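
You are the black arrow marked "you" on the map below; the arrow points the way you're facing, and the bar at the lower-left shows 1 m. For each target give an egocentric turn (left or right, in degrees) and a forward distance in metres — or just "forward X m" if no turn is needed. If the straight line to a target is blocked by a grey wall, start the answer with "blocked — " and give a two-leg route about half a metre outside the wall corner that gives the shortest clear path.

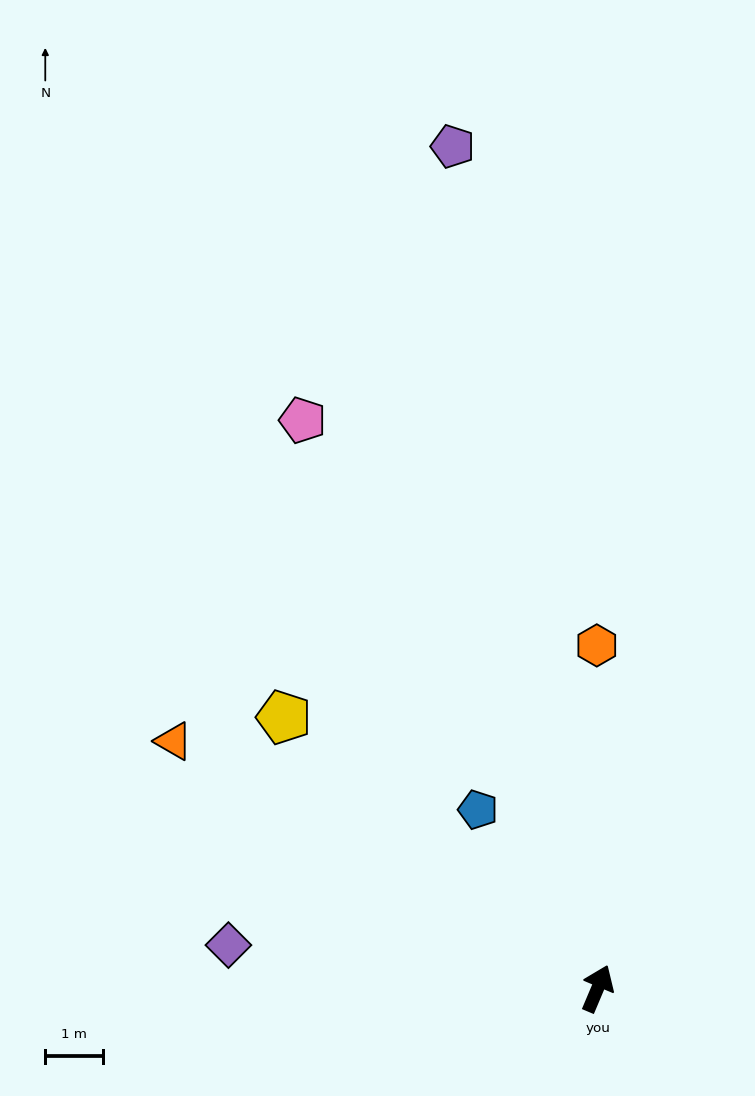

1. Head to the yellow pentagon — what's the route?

turn left 72°, forward 7.2 m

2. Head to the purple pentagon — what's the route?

turn left 33°, forward 14.9 m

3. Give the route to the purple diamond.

turn left 106°, forward 6.5 m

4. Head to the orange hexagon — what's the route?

turn left 23°, forward 6.0 m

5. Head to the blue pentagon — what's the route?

turn left 57°, forward 3.7 m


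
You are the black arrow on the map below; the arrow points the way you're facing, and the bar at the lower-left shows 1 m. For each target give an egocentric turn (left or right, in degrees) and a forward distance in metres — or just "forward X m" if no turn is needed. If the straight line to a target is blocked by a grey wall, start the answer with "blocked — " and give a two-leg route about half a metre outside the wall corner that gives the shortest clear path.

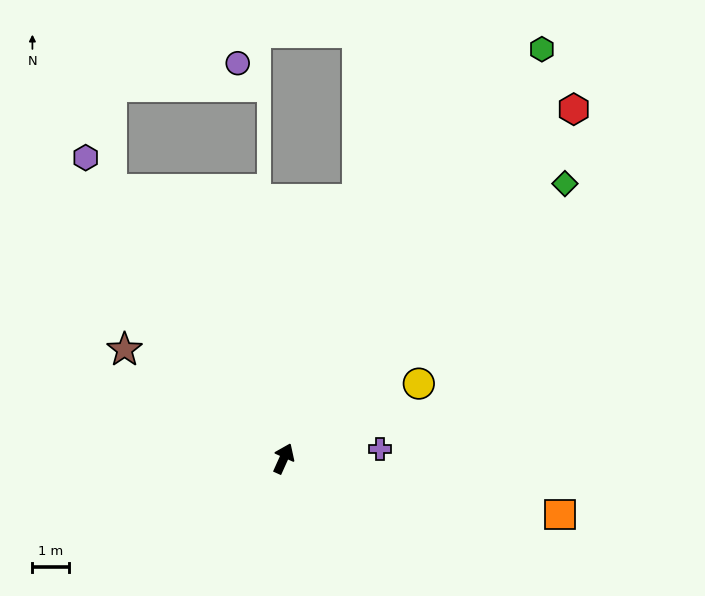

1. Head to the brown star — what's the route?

turn left 80°, forward 5.3 m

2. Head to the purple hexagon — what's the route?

turn left 58°, forward 9.8 m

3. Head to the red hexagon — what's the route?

turn right 16°, forward 12.4 m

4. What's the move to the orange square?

turn right 77°, forward 7.7 m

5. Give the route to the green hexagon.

turn right 8°, forward 13.2 m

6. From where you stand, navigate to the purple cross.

turn right 60°, forward 2.6 m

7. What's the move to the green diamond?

turn right 21°, forward 10.7 m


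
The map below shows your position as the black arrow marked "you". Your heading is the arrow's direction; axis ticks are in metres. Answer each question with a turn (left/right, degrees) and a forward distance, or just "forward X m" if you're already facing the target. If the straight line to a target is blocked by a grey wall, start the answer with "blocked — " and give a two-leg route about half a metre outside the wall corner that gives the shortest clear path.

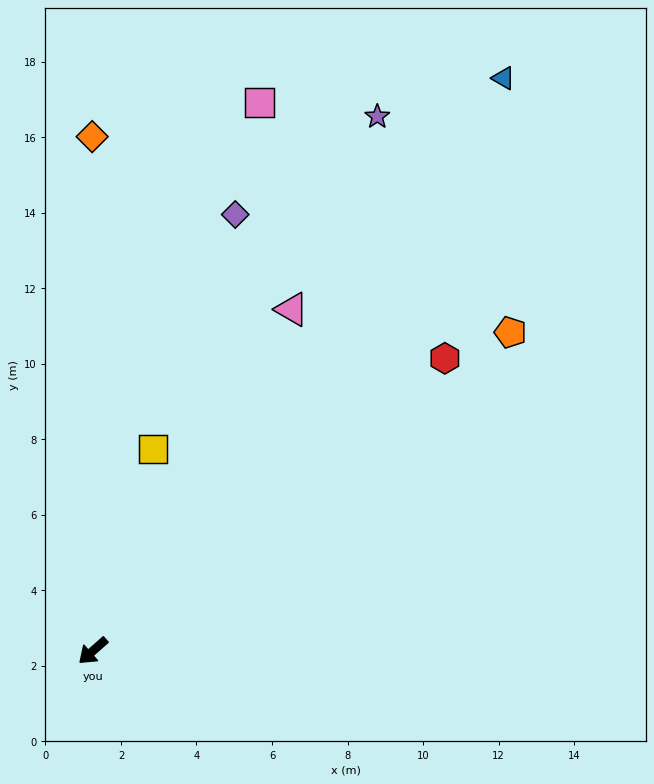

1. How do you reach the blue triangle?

turn right 167°, forward 18.7 m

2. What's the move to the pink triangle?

turn right 162°, forward 10.5 m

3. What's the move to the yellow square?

turn right 148°, forward 5.6 m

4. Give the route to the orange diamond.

turn right 131°, forward 13.6 m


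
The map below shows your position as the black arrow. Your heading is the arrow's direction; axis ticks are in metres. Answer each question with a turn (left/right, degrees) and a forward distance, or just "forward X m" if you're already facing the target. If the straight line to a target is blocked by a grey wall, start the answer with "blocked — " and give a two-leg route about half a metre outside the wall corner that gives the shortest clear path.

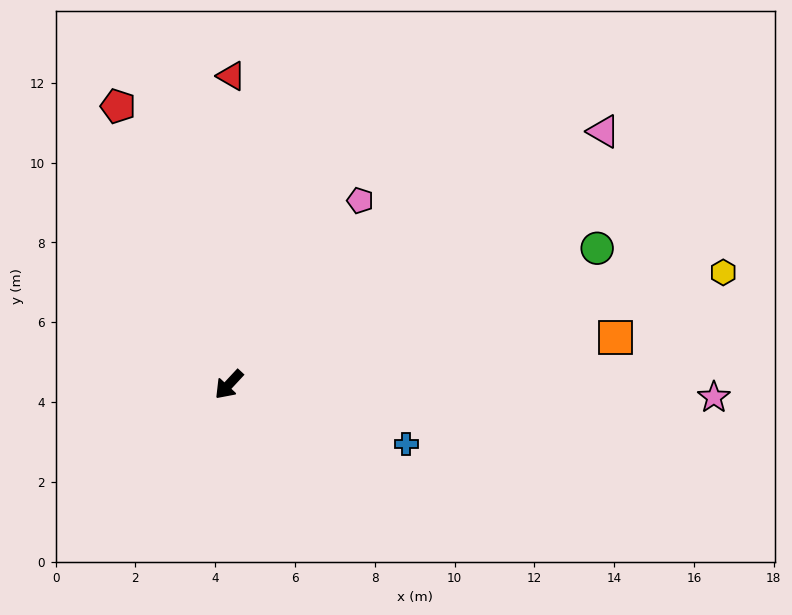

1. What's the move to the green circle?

turn left 153°, forward 9.8 m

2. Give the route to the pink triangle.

turn left 167°, forward 11.3 m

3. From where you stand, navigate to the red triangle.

turn right 138°, forward 7.7 m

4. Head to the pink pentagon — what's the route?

turn right 173°, forward 5.7 m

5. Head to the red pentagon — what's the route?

turn right 115°, forward 7.5 m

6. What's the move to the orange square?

turn left 140°, forward 9.8 m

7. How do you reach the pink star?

turn left 131°, forward 12.2 m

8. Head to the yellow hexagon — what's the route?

turn left 146°, forward 12.7 m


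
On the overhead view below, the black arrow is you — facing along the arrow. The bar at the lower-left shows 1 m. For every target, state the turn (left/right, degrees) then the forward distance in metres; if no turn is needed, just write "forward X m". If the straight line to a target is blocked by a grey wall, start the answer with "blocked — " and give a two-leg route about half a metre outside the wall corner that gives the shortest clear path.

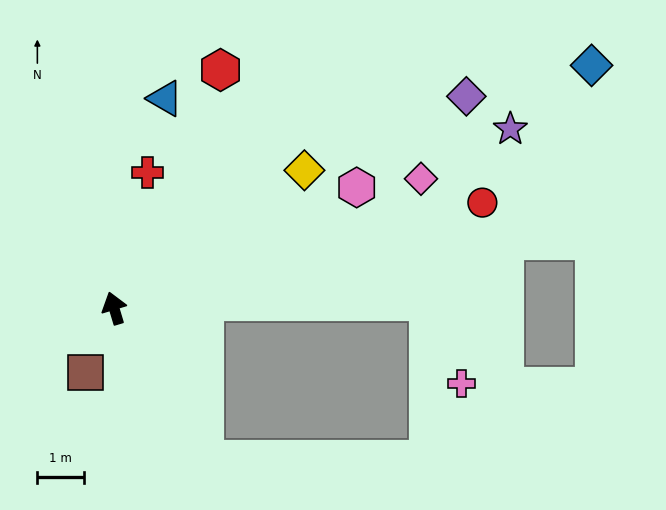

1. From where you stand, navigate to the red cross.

turn right 31°, forward 3.0 m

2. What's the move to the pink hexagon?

turn right 80°, forward 5.8 m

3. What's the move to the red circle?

turn right 91°, forward 8.3 m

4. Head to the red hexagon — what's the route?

turn right 41°, forward 5.6 m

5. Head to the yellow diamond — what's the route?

turn right 71°, forward 5.1 m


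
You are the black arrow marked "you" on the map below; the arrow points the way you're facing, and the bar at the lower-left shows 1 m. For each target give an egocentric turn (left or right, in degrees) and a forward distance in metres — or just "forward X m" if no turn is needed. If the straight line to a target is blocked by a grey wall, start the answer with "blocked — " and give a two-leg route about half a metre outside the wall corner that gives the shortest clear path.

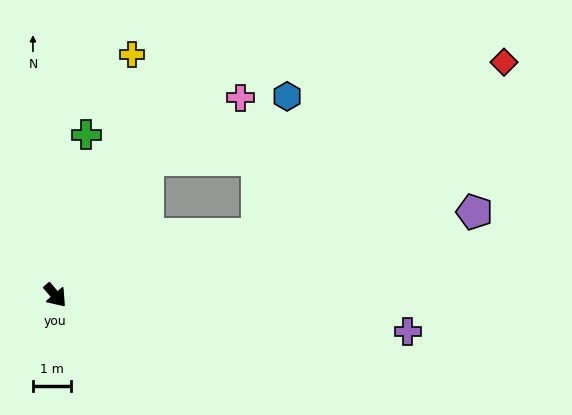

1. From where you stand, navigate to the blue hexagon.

blocked — turn left 66°, forward 5.5 m, then turn left 61°, forward 3.7 m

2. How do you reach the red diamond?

blocked — turn left 66°, forward 5.5 m, then turn left 18°, forward 7.8 m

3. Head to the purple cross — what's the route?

turn left 43°, forward 9.2 m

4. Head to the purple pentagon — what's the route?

turn left 61°, forward 11.1 m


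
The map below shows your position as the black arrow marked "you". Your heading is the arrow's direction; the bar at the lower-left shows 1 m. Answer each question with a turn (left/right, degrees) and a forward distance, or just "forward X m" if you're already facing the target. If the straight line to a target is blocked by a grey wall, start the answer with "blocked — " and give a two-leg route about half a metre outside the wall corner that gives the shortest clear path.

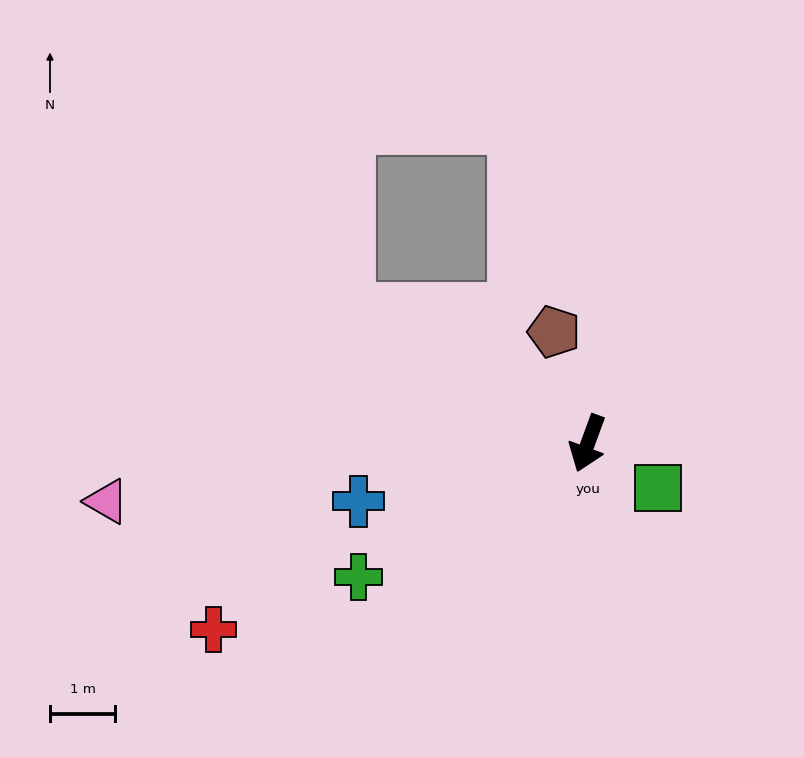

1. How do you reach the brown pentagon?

turn right 143°, forward 1.8 m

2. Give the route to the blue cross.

turn right 56°, forward 3.6 m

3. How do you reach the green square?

turn left 78°, forward 1.3 m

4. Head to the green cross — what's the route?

turn right 40°, forward 4.1 m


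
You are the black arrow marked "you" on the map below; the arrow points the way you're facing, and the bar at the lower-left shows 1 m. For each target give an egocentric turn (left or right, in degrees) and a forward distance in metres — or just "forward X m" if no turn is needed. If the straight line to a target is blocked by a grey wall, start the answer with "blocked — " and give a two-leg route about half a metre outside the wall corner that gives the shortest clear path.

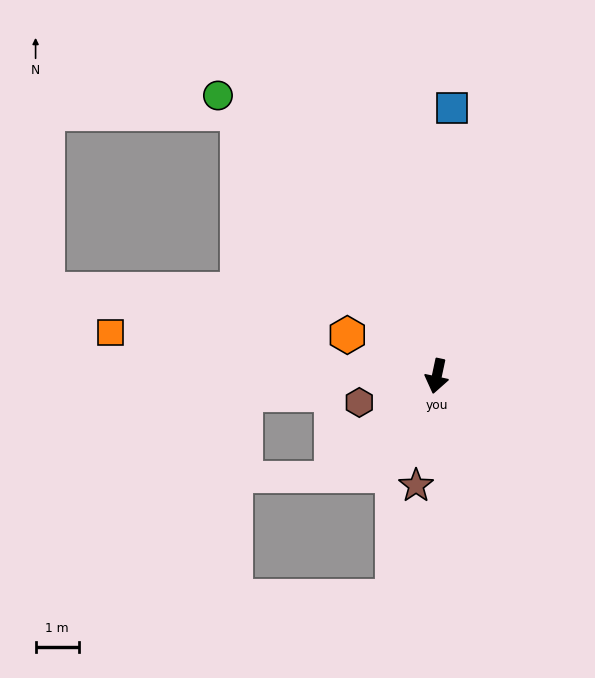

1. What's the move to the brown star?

forward 2.6 m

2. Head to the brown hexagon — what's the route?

turn right 59°, forward 1.9 m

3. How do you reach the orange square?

turn right 86°, forward 7.7 m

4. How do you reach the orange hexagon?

turn right 103°, forward 2.3 m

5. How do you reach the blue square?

turn right 171°, forward 6.3 m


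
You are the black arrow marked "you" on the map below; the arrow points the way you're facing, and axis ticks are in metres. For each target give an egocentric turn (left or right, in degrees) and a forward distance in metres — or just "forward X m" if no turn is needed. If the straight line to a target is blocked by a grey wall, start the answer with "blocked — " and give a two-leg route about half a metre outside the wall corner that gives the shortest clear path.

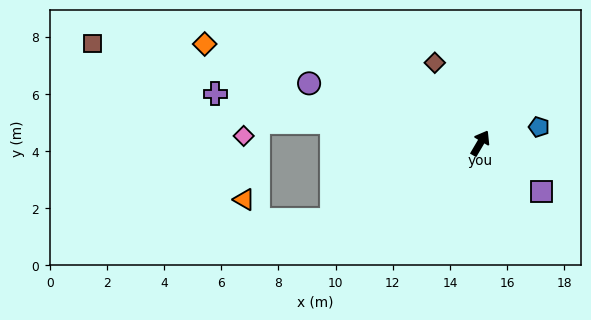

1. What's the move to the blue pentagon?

turn right 44°, forward 2.1 m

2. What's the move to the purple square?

turn right 98°, forward 2.7 m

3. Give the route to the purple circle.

turn left 101°, forward 6.3 m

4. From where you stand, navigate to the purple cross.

turn left 110°, forward 9.4 m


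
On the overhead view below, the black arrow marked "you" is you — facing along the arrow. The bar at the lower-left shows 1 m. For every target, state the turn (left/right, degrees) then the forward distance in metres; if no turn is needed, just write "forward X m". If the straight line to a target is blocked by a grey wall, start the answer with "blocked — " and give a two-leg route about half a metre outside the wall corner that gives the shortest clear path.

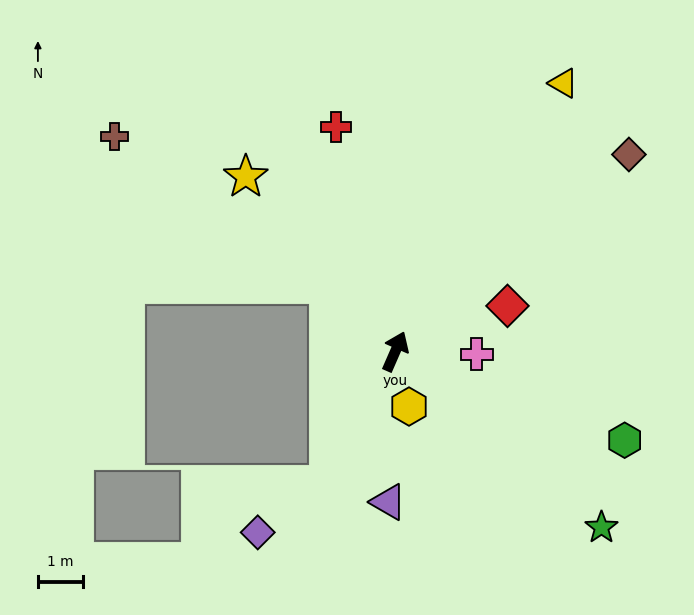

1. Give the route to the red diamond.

turn right 44°, forward 2.7 m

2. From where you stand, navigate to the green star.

turn right 107°, forward 6.0 m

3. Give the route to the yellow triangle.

turn right 9°, forward 7.1 m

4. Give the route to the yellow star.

turn left 64°, forward 5.1 m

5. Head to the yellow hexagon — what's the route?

turn right 142°, forward 1.3 m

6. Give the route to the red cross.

turn left 38°, forward 5.2 m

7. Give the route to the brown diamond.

turn right 26°, forward 6.8 m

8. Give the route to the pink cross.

turn right 69°, forward 1.8 m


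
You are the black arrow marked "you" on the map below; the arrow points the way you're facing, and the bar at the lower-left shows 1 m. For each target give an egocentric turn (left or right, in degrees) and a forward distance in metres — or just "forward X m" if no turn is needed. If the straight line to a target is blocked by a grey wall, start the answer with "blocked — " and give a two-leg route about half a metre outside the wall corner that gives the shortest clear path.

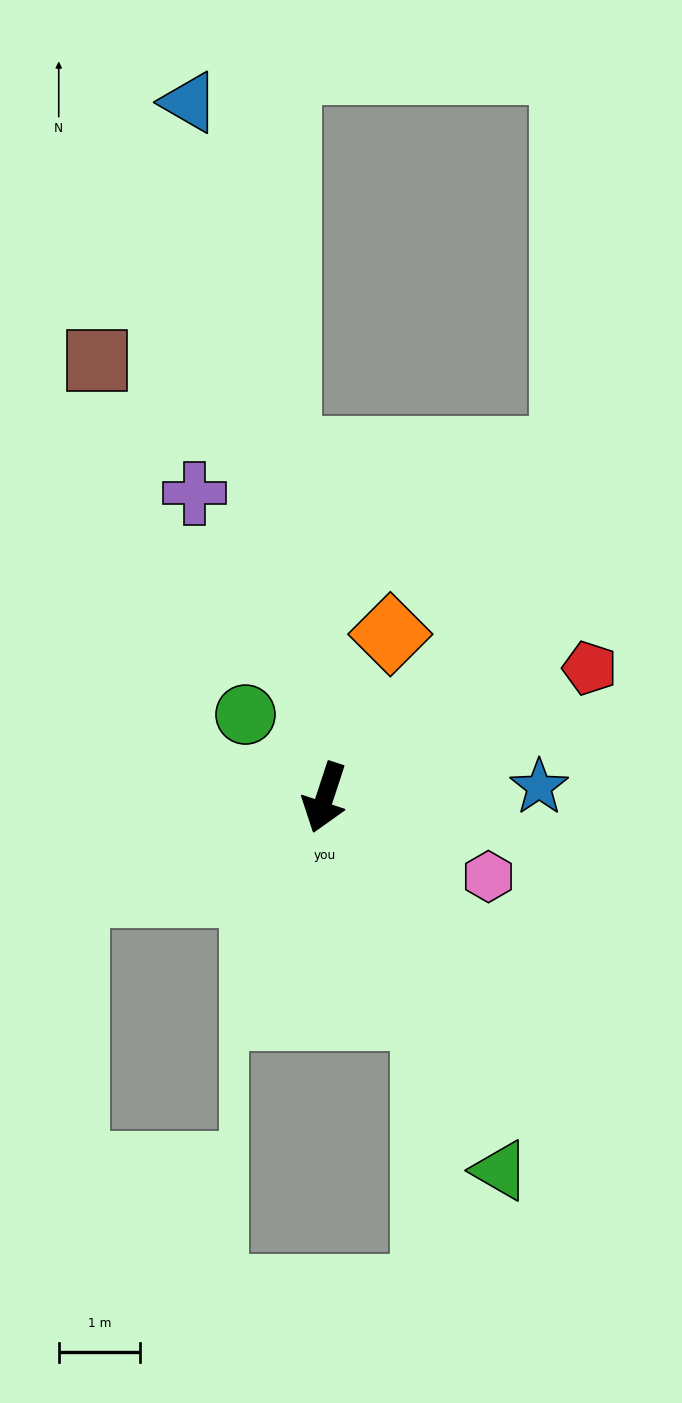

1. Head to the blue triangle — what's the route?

turn right 151°, forward 8.7 m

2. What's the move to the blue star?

turn left 111°, forward 2.6 m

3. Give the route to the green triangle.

turn left 43°, forward 5.0 m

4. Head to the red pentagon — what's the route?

turn left 134°, forward 3.6 m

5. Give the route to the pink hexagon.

turn left 82°, forward 2.2 m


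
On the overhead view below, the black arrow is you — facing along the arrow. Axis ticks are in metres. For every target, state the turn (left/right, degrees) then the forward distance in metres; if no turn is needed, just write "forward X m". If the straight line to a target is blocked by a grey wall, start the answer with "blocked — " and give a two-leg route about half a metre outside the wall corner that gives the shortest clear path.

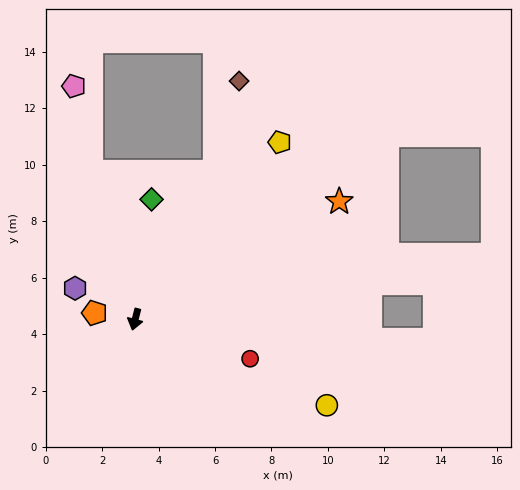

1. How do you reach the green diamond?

turn right 173°, forward 4.3 m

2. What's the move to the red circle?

turn left 86°, forward 4.3 m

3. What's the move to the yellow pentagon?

turn left 155°, forward 8.1 m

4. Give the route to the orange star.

turn left 135°, forward 8.3 m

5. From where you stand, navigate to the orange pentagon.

turn right 85°, forward 1.5 m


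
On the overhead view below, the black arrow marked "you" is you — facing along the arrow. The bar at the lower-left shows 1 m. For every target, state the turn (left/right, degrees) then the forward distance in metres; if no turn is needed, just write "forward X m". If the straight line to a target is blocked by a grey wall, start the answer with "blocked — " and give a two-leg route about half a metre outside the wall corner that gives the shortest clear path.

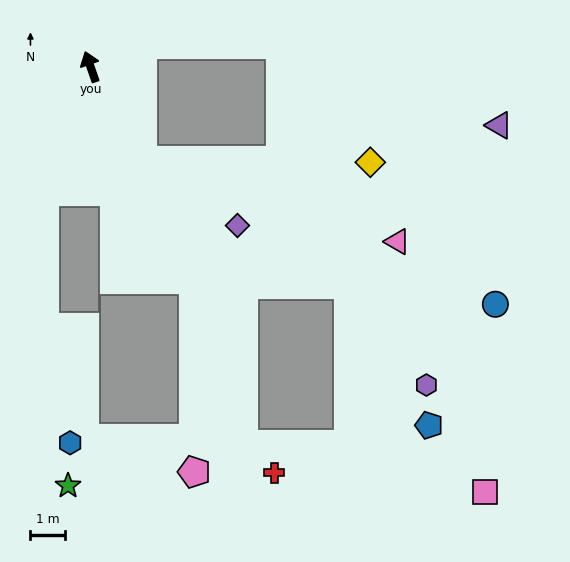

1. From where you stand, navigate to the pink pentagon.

blocked — turn right 173°, forward 6.9 m, then turn right 26°, forward 5.6 m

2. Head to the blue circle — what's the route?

blocked — turn right 170°, forward 3.1 m, then turn left 39°, forward 11.1 m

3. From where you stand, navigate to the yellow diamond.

blocked — turn right 170°, forward 3.1 m, then turn left 60°, forward 6.6 m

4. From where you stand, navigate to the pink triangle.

blocked — turn right 170°, forward 3.1 m, then turn left 43°, forward 7.8 m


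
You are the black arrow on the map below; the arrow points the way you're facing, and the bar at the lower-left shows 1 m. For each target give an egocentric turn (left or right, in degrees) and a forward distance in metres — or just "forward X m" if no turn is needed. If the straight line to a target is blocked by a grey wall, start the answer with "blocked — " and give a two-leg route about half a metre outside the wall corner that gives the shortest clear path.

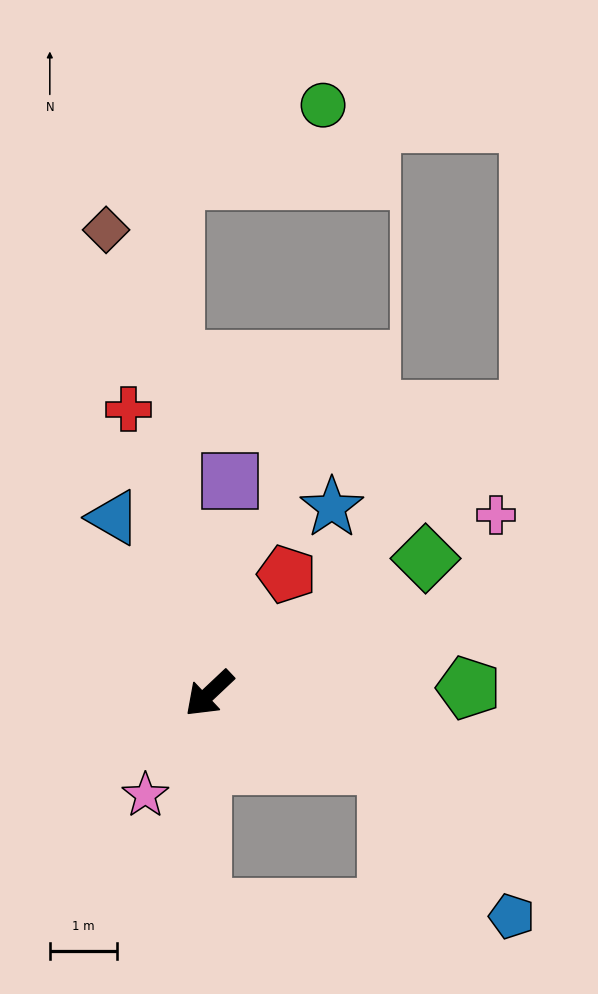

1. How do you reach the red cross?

turn right 117°, forward 4.4 m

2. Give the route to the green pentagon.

turn left 138°, forward 3.8 m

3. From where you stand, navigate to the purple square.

turn right 139°, forward 3.2 m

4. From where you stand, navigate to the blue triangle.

turn right 105°, forward 3.0 m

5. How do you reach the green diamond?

turn left 169°, forward 3.8 m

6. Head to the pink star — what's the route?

turn left 15°, forward 1.8 m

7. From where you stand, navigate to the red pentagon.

turn right 166°, forward 2.1 m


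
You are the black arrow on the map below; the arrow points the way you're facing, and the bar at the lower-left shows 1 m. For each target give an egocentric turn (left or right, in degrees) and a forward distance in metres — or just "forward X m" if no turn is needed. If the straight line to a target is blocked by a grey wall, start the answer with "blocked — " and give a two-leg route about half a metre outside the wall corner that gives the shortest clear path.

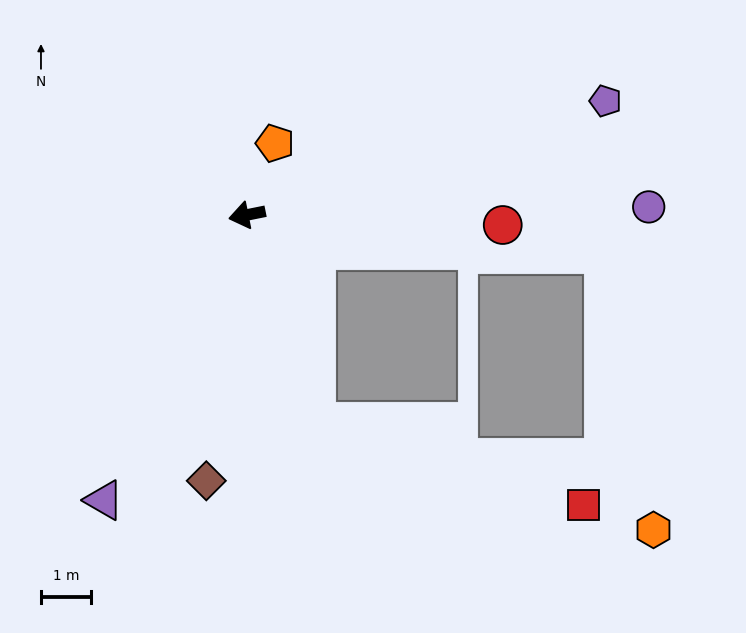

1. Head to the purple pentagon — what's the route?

turn right 174°, forward 7.5 m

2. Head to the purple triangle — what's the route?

turn left 52°, forward 6.4 m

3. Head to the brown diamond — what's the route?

turn left 70°, forward 5.4 m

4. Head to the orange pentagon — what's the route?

turn right 123°, forward 1.5 m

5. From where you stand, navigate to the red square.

blocked — turn left 96°, forward 4.4 m, then turn left 56°, forward 5.6 m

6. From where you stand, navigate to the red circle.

turn left 166°, forward 5.1 m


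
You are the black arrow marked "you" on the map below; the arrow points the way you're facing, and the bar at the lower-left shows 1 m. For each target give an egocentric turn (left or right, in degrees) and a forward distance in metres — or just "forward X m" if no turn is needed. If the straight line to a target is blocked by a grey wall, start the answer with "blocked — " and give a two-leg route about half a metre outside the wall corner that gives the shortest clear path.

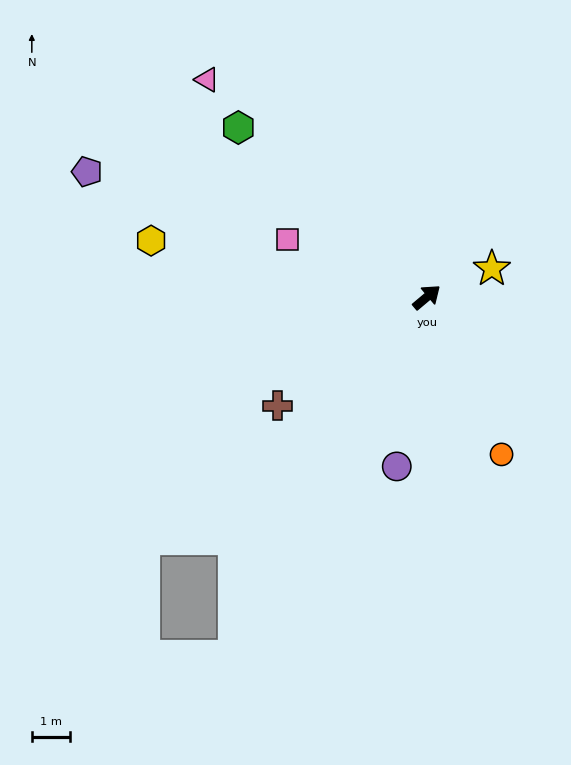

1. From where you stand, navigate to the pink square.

turn left 117°, forward 4.0 m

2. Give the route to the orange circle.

turn right 105°, forward 4.6 m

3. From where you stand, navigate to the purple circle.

turn right 140°, forward 4.6 m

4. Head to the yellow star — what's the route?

turn right 16°, forward 1.9 m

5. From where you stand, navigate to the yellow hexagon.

turn left 128°, forward 7.5 m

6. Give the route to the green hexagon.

turn left 98°, forward 6.7 m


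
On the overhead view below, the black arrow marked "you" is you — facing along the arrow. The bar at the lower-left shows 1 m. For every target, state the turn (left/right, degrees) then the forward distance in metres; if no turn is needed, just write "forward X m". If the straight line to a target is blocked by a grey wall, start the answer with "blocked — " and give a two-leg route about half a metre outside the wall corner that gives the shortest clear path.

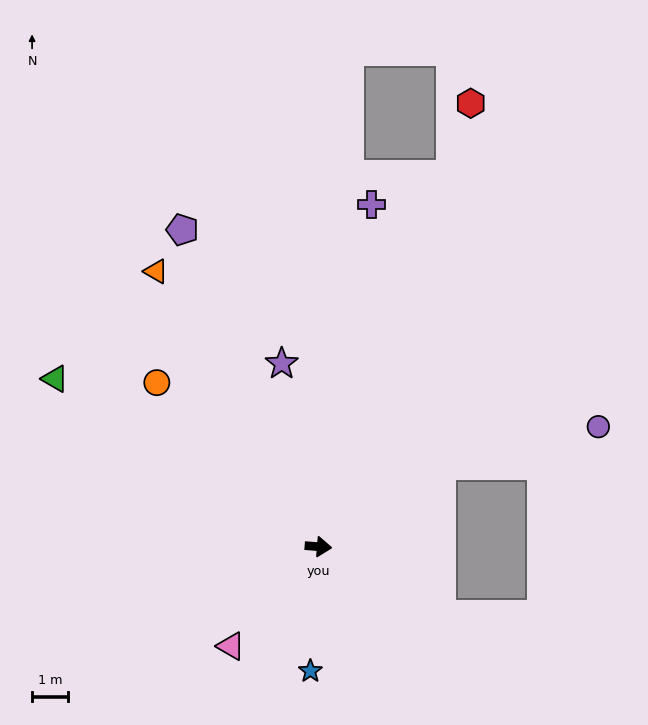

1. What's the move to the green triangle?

turn left 152°, forward 8.6 m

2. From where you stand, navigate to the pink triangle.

turn right 127°, forward 3.6 m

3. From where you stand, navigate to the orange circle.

turn left 139°, forward 6.3 m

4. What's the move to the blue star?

turn right 89°, forward 3.4 m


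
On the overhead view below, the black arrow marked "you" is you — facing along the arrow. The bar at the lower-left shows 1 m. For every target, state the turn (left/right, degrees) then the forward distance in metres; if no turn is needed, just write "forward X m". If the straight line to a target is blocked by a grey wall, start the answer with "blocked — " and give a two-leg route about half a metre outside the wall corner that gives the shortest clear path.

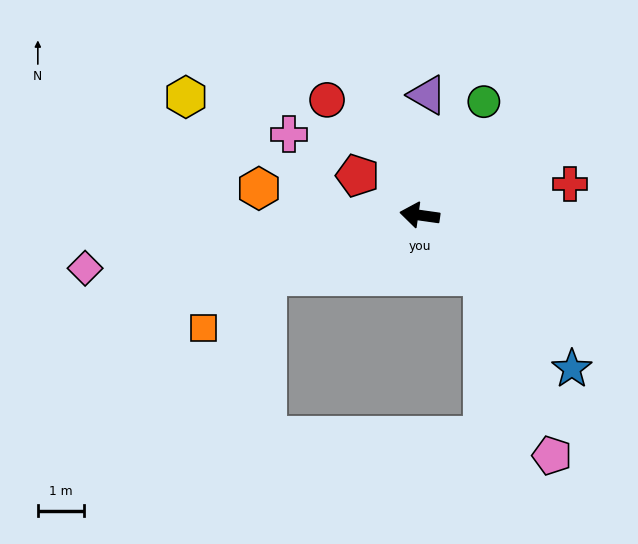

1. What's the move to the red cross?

turn right 160°, forward 3.3 m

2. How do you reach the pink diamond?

turn left 17°, forward 7.3 m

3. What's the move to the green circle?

turn right 111°, forward 2.8 m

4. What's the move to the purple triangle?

turn right 86°, forward 2.6 m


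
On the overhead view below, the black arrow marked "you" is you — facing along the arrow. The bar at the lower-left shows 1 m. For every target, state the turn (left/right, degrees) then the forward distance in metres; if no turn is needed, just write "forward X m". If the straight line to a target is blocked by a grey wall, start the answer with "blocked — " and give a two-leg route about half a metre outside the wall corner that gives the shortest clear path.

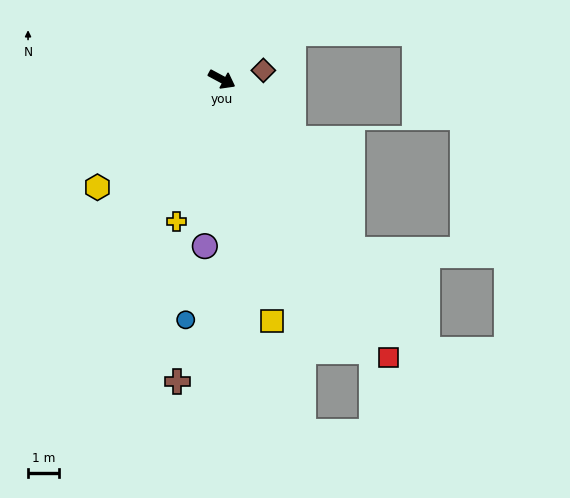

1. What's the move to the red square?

turn right 31°, forward 10.6 m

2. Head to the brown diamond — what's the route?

turn left 40°, forward 1.4 m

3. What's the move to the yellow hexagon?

turn right 111°, forward 5.4 m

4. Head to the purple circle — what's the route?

turn right 68°, forward 5.5 m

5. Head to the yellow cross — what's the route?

turn right 79°, forward 4.9 m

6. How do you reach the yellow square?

turn right 50°, forward 8.1 m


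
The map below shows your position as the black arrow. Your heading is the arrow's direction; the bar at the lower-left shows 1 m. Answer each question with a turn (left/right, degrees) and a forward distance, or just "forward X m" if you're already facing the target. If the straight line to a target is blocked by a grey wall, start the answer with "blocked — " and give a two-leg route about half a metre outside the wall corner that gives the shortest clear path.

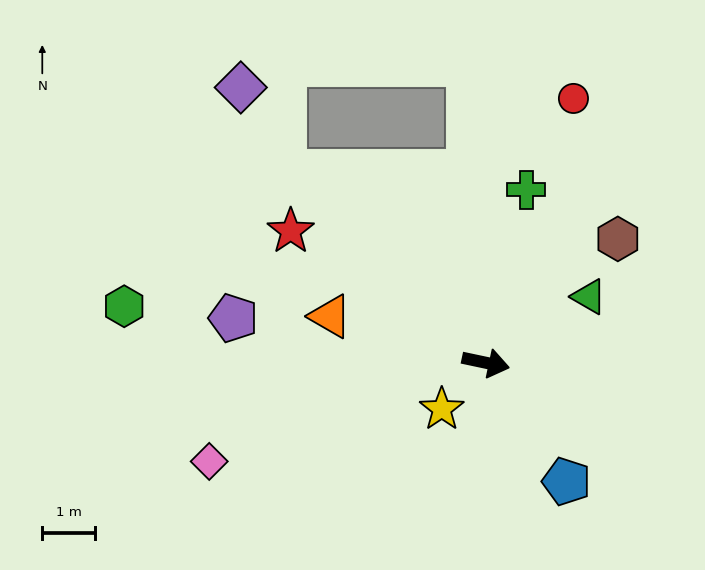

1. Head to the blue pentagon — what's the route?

turn right 44°, forward 2.7 m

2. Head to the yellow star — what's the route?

turn right 122°, forward 1.2 m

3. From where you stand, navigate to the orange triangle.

turn left 175°, forward 3.1 m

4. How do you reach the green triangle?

turn left 45°, forward 2.3 m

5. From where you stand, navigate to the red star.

turn left 158°, forward 4.5 m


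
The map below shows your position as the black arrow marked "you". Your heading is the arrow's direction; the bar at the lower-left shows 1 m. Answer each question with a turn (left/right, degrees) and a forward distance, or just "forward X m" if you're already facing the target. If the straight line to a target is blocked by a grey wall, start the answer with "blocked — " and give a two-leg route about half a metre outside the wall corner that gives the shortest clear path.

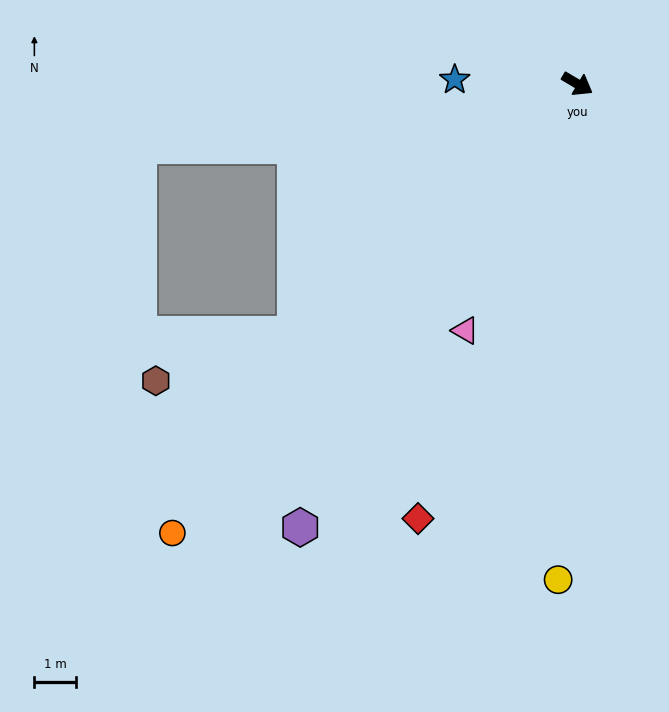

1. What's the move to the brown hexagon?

blocked — turn right 108°, forward 9.1 m, then turn right 23°, forward 3.5 m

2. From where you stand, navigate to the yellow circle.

turn right 62°, forward 11.9 m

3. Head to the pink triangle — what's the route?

turn right 84°, forward 6.5 m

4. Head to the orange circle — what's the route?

turn right 101°, forward 14.6 m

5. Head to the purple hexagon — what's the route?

turn right 91°, forward 12.6 m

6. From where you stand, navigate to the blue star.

turn right 151°, forward 3.0 m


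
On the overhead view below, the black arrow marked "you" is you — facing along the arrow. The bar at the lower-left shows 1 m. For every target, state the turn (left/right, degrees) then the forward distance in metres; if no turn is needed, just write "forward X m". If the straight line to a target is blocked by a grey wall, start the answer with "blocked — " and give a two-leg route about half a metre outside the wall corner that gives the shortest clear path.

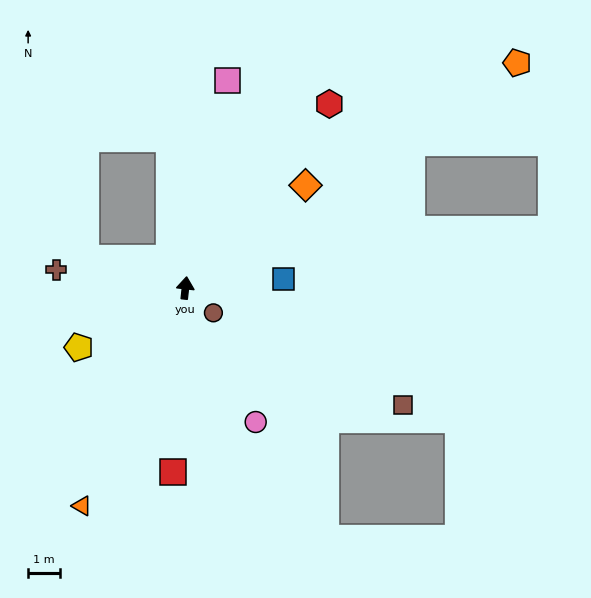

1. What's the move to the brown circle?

turn right 125°, forward 1.2 m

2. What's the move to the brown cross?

turn left 88°, forward 4.1 m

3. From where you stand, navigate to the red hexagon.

turn right 32°, forward 7.3 m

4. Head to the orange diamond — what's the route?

turn right 43°, forward 5.0 m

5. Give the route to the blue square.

turn right 79°, forward 3.1 m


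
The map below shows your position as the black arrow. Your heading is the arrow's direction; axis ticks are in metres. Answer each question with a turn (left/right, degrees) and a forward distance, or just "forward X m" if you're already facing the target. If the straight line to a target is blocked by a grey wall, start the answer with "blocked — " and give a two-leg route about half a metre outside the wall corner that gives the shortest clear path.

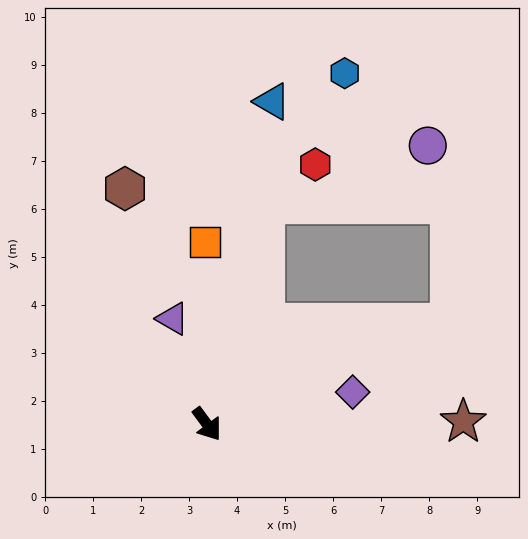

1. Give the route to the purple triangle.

turn left 162°, forward 2.3 m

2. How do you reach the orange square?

turn left 144°, forward 3.8 m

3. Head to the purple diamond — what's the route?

turn left 66°, forward 3.1 m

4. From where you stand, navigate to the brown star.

turn left 54°, forward 5.3 m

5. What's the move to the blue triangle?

turn left 132°, forward 6.9 m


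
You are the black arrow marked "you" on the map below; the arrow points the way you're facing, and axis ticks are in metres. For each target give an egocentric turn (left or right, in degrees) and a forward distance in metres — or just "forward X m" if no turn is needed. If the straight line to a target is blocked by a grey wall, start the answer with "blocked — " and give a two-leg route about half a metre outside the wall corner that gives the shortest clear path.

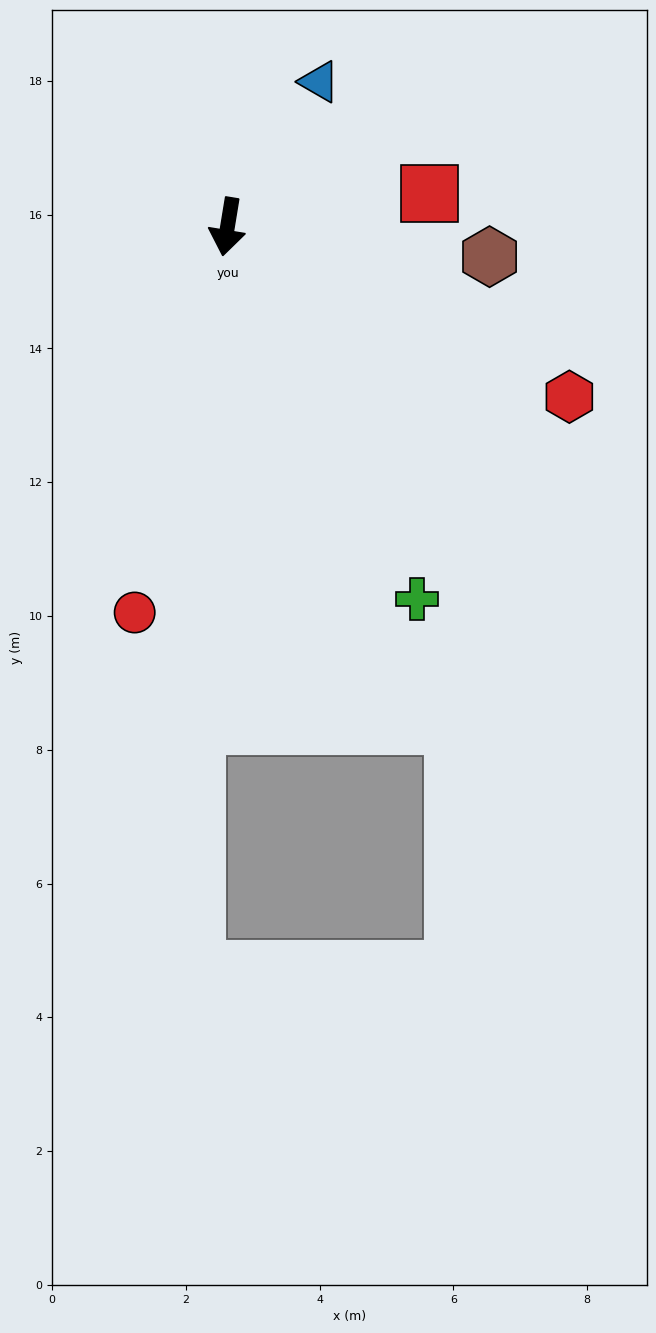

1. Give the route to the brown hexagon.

turn left 93°, forward 3.9 m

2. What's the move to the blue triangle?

turn left 157°, forward 2.6 m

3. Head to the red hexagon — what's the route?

turn left 73°, forward 5.7 m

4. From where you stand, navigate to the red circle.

turn right 4°, forward 5.9 m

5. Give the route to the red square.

turn left 109°, forward 3.1 m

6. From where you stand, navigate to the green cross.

turn left 36°, forward 6.2 m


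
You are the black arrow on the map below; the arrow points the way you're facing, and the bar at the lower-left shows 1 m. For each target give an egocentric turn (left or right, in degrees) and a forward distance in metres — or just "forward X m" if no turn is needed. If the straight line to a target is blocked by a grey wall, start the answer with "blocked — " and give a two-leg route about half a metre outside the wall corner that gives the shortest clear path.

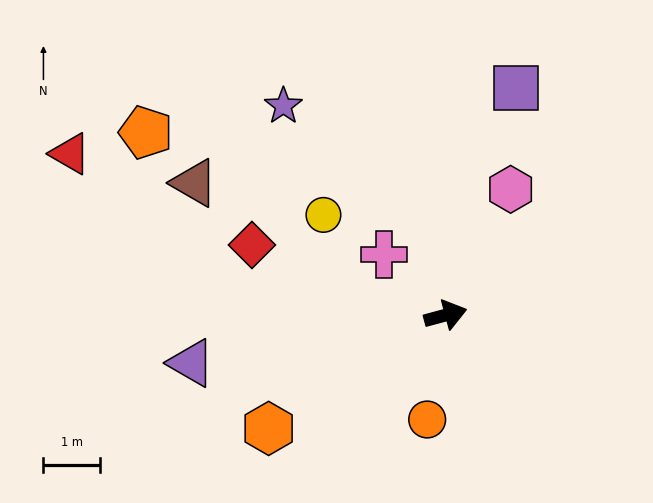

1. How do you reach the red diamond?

turn left 145°, forward 3.6 m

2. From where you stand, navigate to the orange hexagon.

turn right 162°, forward 3.7 m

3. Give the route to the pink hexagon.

turn left 48°, forward 2.5 m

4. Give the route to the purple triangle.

turn left 176°, forward 4.5 m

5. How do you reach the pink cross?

turn left 120°, forward 1.5 m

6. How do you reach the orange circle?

turn right 115°, forward 1.9 m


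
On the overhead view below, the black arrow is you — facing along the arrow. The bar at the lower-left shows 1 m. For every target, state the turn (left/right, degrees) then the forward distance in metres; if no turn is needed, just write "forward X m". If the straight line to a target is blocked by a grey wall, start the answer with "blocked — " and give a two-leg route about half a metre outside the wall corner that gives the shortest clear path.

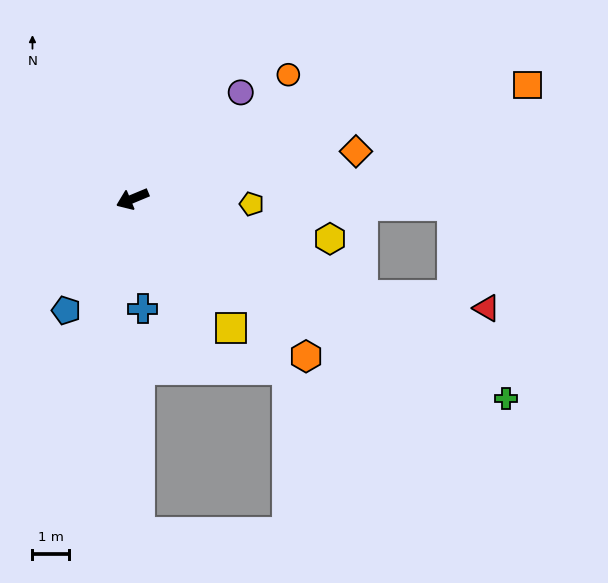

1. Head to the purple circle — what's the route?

turn right 158°, forward 4.2 m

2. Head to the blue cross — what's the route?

turn left 73°, forward 3.0 m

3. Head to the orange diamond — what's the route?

turn left 169°, forward 6.3 m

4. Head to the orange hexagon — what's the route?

turn left 115°, forward 6.5 m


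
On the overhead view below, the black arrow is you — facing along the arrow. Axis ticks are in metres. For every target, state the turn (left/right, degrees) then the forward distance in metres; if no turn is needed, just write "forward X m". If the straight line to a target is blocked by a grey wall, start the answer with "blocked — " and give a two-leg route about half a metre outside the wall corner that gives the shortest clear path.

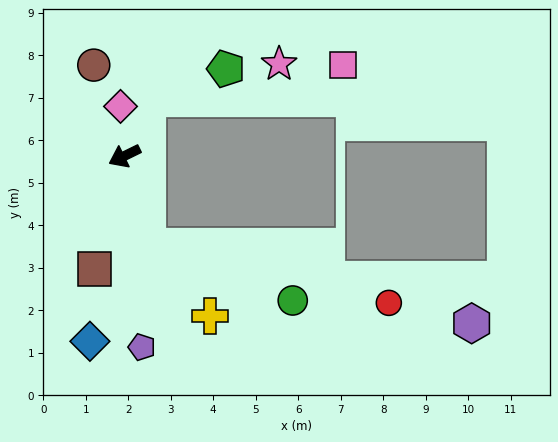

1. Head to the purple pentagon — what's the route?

turn left 69°, forward 4.5 m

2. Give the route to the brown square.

turn left 49°, forward 2.8 m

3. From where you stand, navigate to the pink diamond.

turn right 111°, forward 1.2 m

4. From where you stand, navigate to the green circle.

blocked — turn left 79°, forward 2.2 m, then turn left 54°, forward 3.6 m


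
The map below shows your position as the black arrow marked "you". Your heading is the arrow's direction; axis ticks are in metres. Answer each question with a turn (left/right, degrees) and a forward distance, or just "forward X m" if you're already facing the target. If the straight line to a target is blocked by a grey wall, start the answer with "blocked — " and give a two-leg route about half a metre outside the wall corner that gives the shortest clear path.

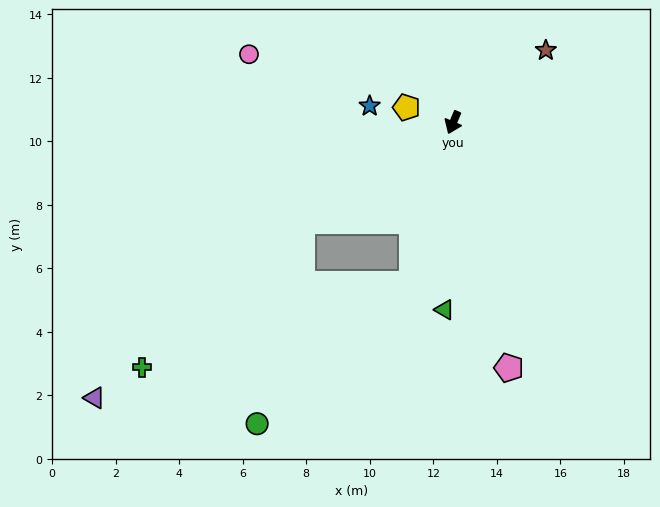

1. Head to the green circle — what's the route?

blocked — turn left 9°, forward 5.2 m, then turn right 34°, forward 6.6 m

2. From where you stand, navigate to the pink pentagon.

turn left 36°, forward 7.9 m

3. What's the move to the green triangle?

turn left 20°, forward 5.9 m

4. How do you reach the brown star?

turn left 151°, forward 3.7 m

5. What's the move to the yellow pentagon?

turn right 85°, forward 1.5 m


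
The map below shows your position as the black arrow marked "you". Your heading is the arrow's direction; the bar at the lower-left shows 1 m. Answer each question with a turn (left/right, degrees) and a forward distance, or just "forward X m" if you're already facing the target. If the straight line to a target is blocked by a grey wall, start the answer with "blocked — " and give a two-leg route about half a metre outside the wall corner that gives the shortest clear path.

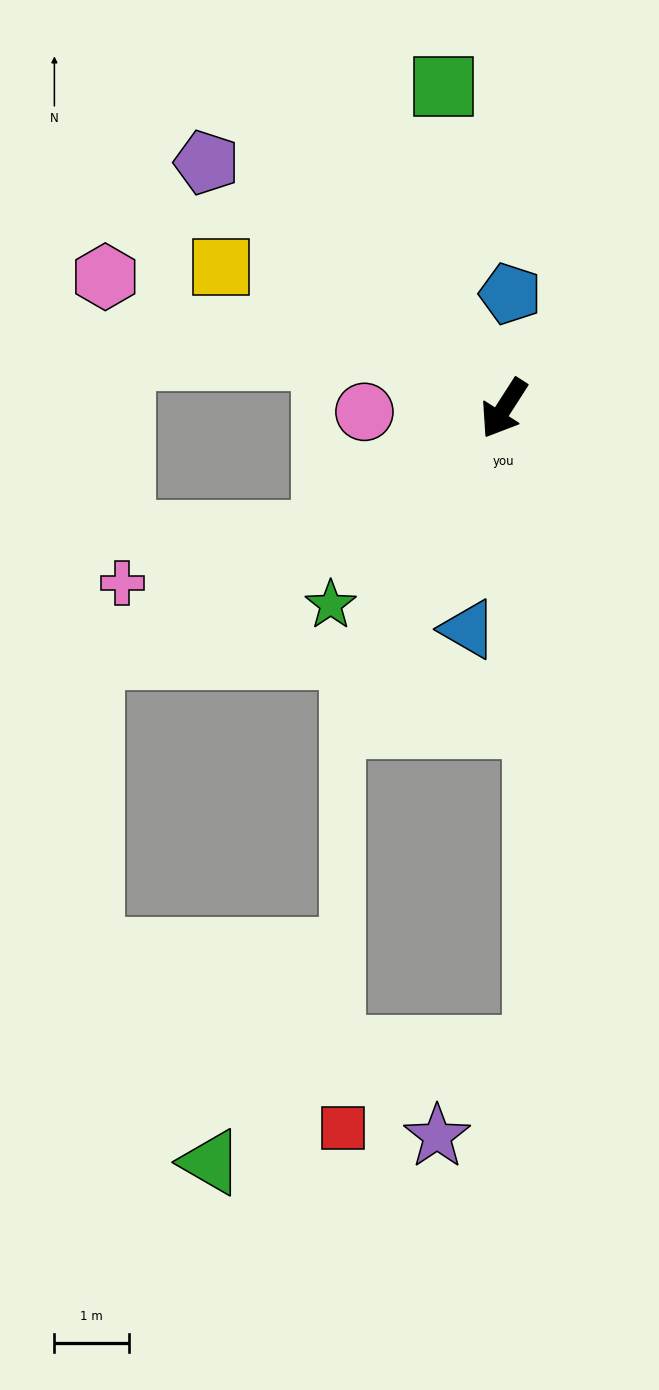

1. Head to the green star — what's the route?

turn right 9°, forward 3.5 m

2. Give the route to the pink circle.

turn right 56°, forward 1.9 m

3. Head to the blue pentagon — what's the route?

turn right 150°, forward 1.5 m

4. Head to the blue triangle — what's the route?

turn left 23°, forward 3.0 m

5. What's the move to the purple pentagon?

turn right 97°, forward 5.1 m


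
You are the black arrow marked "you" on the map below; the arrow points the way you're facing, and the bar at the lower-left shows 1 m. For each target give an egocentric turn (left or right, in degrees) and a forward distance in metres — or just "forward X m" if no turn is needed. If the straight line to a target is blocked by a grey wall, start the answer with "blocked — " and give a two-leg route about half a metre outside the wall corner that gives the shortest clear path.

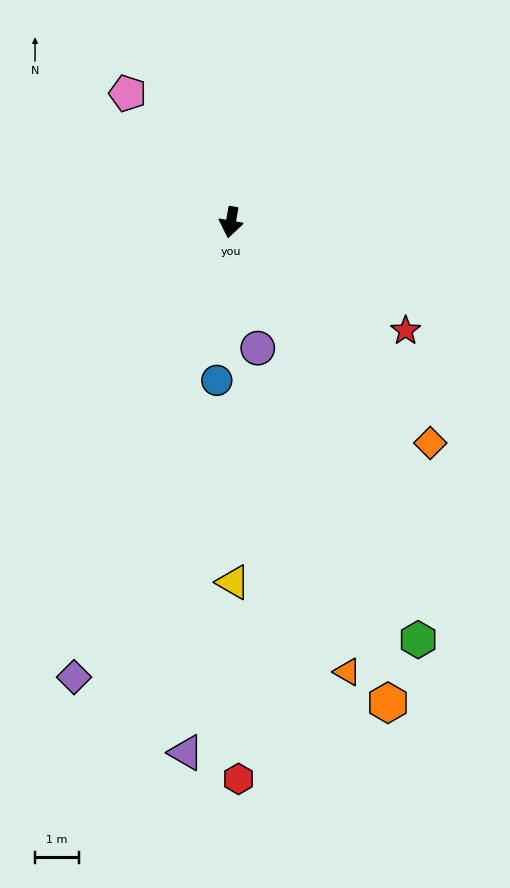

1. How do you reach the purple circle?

turn left 22°, forward 2.9 m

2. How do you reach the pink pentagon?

turn right 131°, forward 3.8 m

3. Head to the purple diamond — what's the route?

turn right 9°, forward 11.0 m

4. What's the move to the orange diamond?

turn left 52°, forward 6.8 m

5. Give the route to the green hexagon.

turn left 34°, forward 10.5 m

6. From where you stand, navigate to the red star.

turn left 68°, forward 4.7 m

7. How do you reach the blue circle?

turn left 5°, forward 3.6 m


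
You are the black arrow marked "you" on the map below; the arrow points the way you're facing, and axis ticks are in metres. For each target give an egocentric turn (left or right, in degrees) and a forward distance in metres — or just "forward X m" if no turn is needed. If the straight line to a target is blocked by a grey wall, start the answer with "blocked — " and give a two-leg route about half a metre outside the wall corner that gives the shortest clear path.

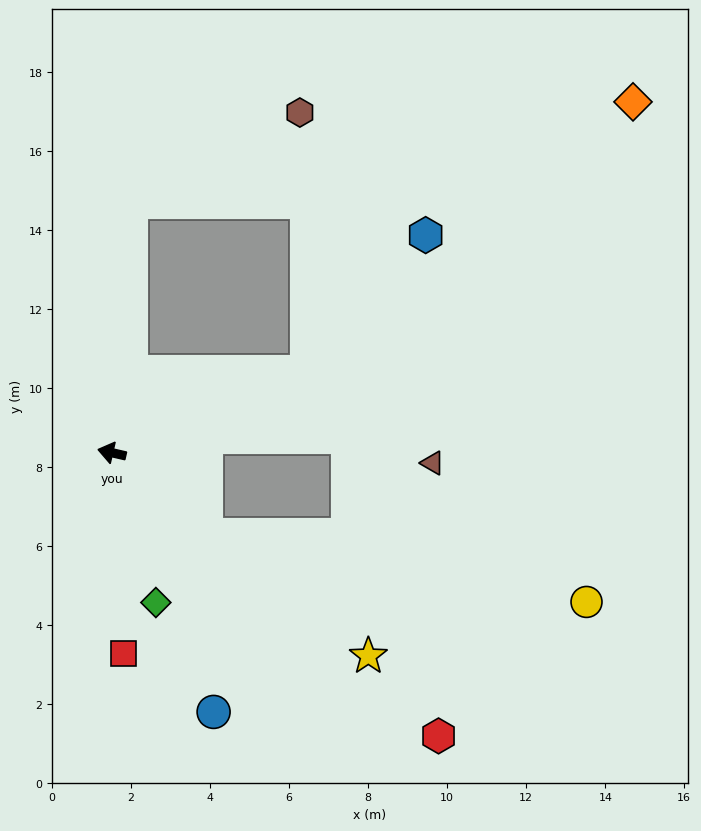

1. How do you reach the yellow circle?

blocked — turn left 152°, forward 3.2 m, then turn left 31°, forward 9.8 m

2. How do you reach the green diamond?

turn left 119°, forward 4.0 m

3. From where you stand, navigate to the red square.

turn left 106°, forward 5.1 m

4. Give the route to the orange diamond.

blocked — turn right 144°, forward 5.3 m, then turn left 16°, forward 10.7 m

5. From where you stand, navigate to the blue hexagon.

blocked — turn right 144°, forward 5.3 m, then turn left 26°, forward 4.6 m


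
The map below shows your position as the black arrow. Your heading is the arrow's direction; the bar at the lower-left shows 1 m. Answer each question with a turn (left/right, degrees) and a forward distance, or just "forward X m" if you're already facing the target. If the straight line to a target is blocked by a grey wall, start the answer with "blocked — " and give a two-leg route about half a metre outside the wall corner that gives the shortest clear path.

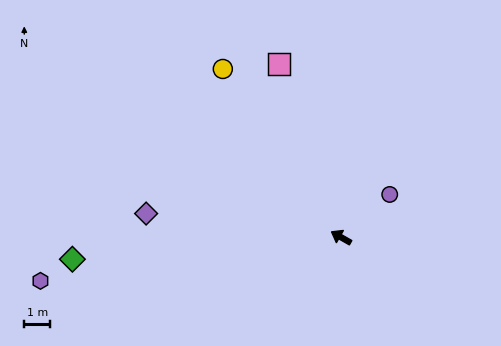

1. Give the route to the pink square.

turn right 41°, forward 7.1 m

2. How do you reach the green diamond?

turn left 34°, forward 10.5 m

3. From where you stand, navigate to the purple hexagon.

turn left 38°, forward 11.8 m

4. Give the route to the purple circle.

turn right 109°, forward 2.5 m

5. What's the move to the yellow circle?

turn right 25°, forward 8.0 m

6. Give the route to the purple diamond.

turn left 23°, forward 7.6 m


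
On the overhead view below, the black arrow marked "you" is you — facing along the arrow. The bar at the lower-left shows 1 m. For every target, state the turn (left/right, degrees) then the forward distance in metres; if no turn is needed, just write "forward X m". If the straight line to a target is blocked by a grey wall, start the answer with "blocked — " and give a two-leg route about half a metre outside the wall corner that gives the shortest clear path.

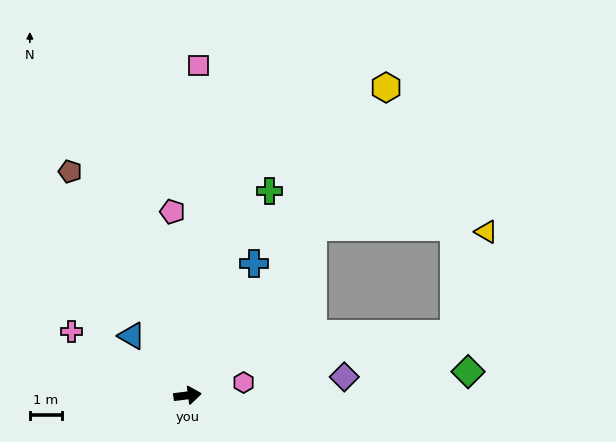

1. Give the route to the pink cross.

turn left 144°, forward 4.1 m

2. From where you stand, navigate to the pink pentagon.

turn left 87°, forward 5.7 m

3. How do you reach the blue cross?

turn left 56°, forward 4.5 m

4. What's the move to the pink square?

turn left 81°, forward 10.2 m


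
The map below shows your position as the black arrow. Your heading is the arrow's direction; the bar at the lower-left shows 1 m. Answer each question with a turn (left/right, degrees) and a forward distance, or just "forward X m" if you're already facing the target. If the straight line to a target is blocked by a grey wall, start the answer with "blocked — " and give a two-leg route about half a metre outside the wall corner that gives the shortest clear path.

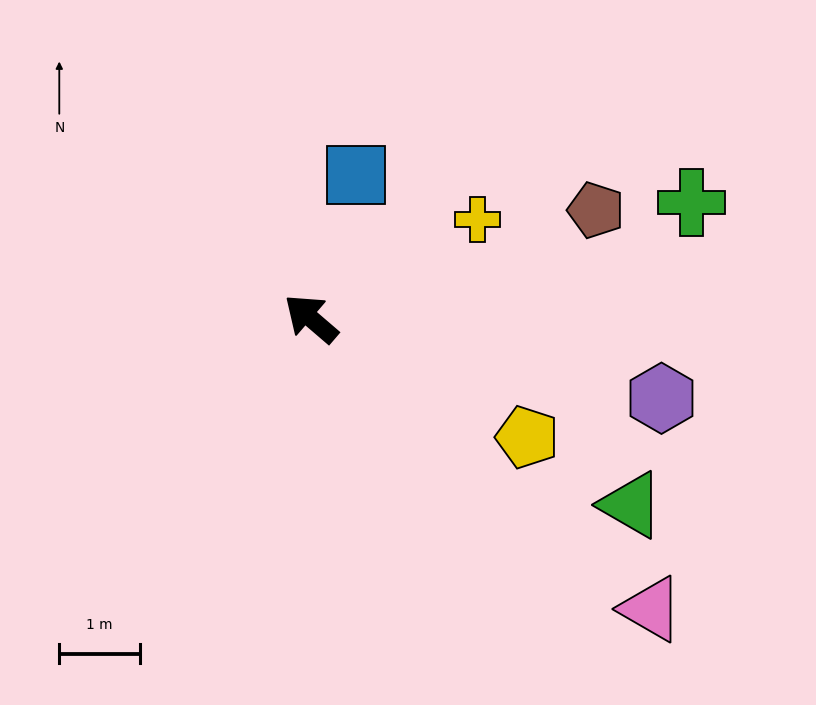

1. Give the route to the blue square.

turn right 67°, forward 1.9 m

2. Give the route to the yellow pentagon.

turn right 168°, forward 3.1 m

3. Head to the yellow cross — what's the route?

turn right 109°, forward 2.4 m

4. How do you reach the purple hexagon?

turn right 152°, forward 4.5 m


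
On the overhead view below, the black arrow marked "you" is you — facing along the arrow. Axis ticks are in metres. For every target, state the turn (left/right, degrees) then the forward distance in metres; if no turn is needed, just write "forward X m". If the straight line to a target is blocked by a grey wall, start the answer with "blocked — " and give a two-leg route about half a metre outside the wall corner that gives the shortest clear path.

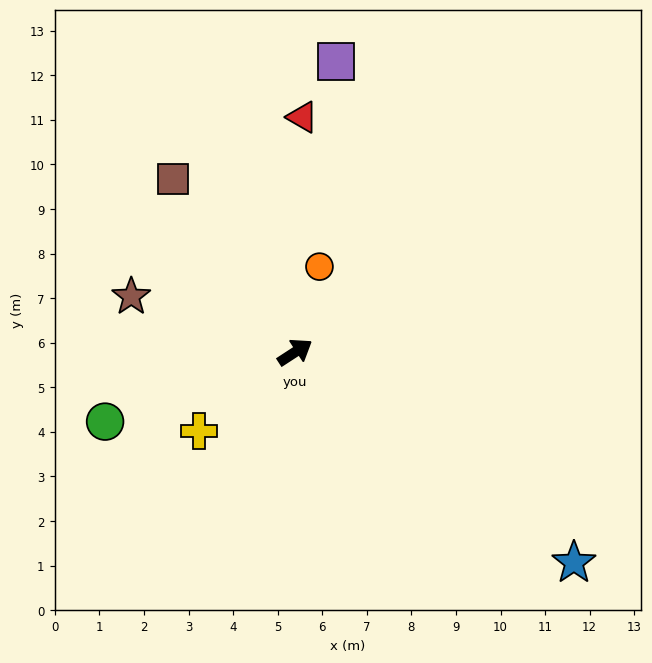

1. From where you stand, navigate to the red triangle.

turn left 55°, forward 5.3 m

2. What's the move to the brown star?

turn left 128°, forward 3.9 m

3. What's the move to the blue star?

turn right 70°, forward 7.8 m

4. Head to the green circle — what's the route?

turn left 167°, forward 4.5 m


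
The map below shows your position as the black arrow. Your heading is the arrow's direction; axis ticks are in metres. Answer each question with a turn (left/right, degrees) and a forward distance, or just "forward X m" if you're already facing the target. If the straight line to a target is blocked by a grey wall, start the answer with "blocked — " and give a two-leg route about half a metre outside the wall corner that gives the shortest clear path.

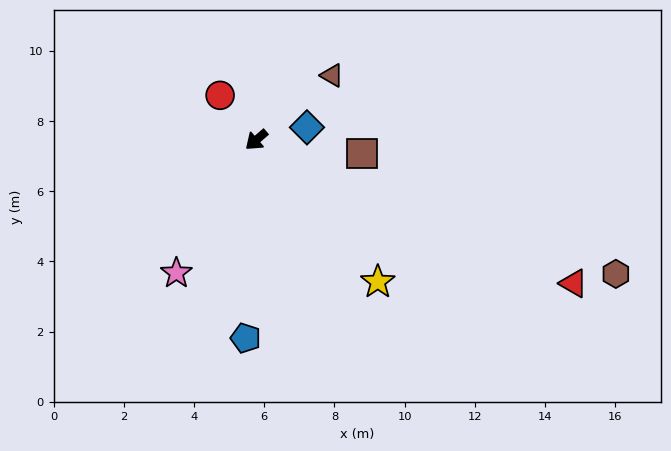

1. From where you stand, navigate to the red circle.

turn right 92°, forward 1.6 m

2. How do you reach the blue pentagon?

turn left 46°, forward 5.7 m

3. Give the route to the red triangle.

turn left 115°, forward 9.9 m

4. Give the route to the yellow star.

turn left 90°, forward 5.3 m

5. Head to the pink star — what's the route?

turn left 18°, forward 4.4 m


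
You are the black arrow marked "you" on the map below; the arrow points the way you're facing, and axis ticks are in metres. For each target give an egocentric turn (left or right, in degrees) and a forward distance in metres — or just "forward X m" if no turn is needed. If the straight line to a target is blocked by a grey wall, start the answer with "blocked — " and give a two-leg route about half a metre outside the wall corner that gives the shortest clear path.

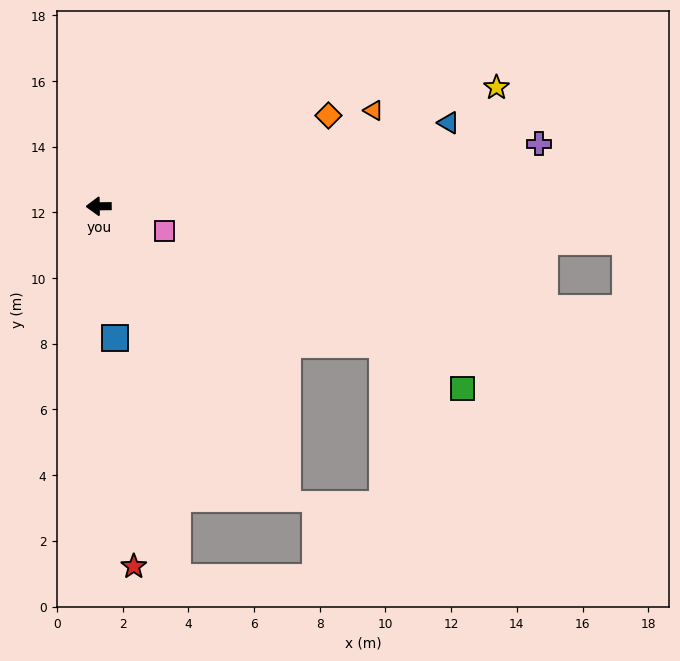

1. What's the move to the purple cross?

turn right 173°, forward 13.5 m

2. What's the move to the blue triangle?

turn right 167°, forward 11.0 m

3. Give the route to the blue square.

turn left 96°, forward 4.0 m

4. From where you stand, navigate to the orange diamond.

turn right 159°, forward 7.5 m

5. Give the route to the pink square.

turn left 159°, forward 2.1 m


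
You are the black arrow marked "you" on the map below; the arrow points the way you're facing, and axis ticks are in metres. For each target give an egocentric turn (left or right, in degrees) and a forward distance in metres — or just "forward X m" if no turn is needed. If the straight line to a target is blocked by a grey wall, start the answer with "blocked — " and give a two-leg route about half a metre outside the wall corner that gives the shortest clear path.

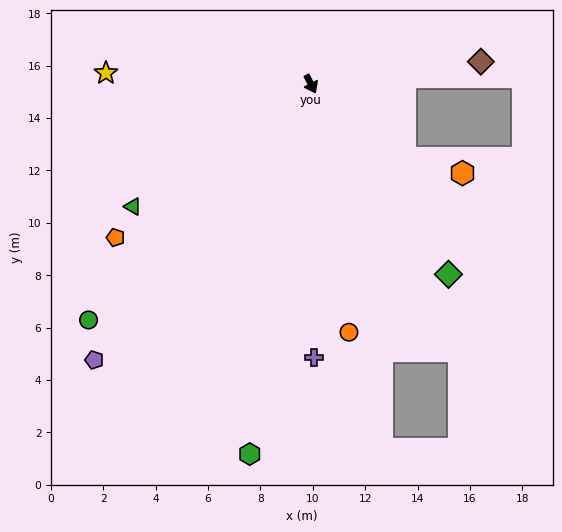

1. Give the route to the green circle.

turn right 70°, forward 12.4 m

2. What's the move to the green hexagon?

turn right 36°, forward 14.3 m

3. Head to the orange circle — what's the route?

turn right 18°, forward 9.6 m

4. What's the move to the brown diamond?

turn left 70°, forward 6.5 m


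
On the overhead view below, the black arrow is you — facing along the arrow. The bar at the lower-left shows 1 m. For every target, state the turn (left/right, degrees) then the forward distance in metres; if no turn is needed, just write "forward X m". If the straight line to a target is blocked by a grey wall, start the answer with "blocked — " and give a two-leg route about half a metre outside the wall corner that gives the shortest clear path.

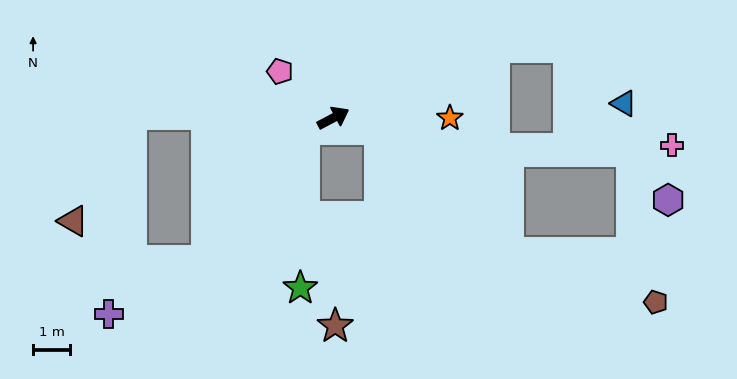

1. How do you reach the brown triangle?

blocked — turn left 151°, forward 5.4 m, then turn left 62°, forward 3.3 m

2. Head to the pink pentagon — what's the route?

turn left 111°, forward 1.9 m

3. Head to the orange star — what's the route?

turn right 28°, forward 3.1 m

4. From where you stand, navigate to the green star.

blocked — turn left 173°, forward 0.8 m, then turn left 68°, forward 4.3 m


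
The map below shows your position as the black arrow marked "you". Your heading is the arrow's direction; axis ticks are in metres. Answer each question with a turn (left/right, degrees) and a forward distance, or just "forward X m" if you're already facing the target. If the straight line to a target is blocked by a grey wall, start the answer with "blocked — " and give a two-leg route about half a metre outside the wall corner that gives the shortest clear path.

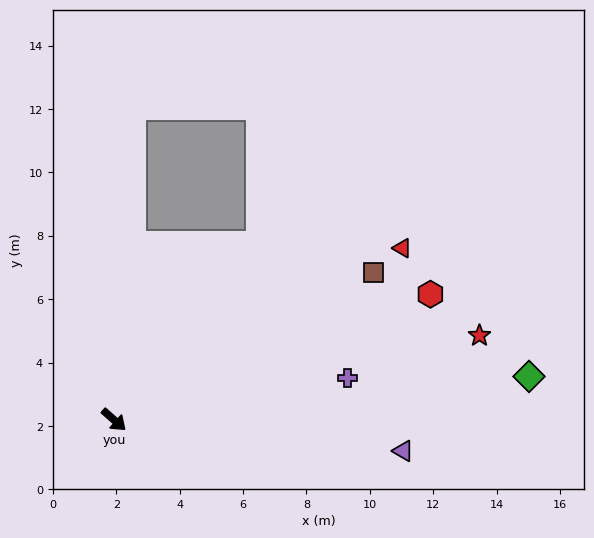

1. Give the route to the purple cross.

turn left 52°, forward 7.5 m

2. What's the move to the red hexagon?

turn left 63°, forward 10.7 m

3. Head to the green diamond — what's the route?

turn left 47°, forward 13.2 m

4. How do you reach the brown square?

turn left 71°, forward 9.4 m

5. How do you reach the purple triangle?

turn left 35°, forward 9.2 m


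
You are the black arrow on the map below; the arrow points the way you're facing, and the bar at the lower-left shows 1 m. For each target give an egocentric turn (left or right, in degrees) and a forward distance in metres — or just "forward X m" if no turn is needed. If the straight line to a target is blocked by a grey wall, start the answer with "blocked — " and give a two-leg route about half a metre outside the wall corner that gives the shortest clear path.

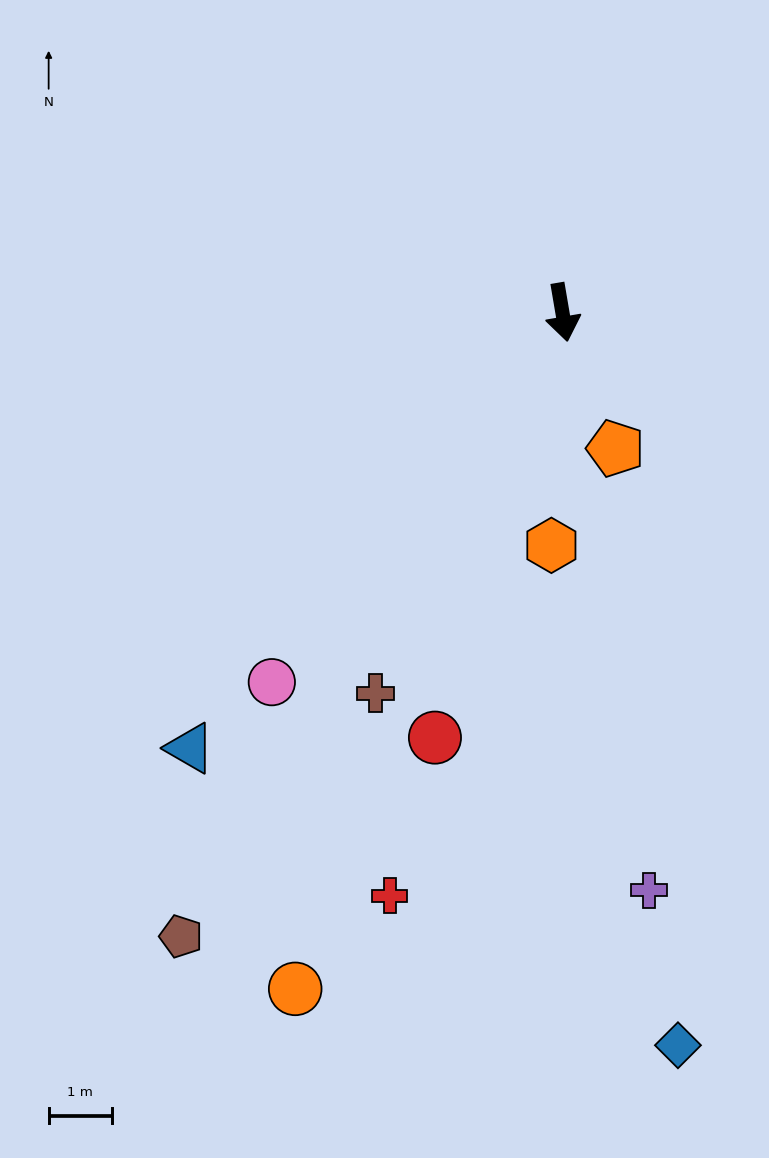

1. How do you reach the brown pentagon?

turn right 41°, forward 11.5 m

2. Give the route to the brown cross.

turn right 36°, forward 6.7 m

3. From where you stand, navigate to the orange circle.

turn right 31°, forward 11.5 m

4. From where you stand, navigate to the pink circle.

turn right 48°, forward 7.4 m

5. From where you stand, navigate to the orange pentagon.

turn left 12°, forward 2.3 m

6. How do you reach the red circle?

turn right 26°, forward 7.0 m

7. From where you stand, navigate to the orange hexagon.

turn right 12°, forward 3.7 m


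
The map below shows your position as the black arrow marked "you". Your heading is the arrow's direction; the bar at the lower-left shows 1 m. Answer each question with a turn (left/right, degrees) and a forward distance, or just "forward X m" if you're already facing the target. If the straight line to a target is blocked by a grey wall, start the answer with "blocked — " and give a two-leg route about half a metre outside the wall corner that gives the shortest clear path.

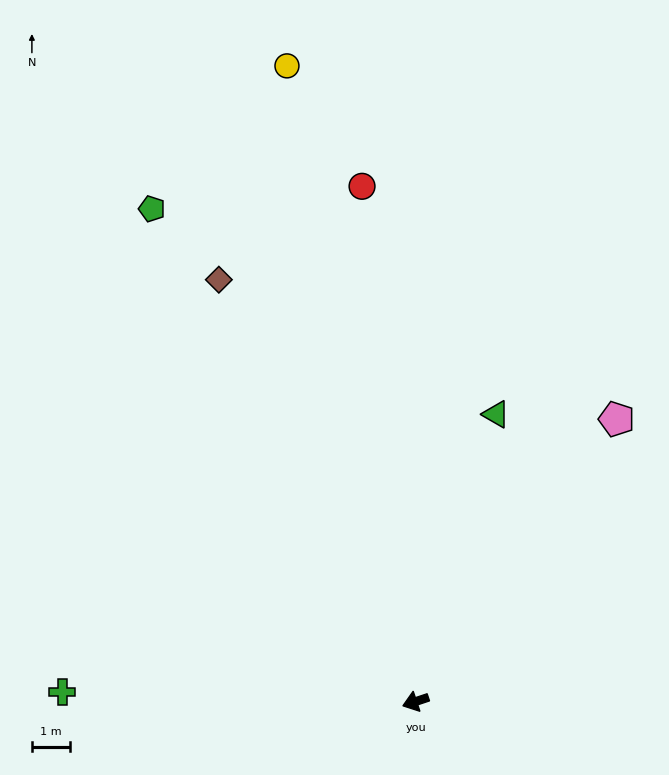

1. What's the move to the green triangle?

turn right 124°, forward 7.8 m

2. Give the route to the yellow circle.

turn right 97°, forward 17.0 m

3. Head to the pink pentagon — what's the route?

turn right 144°, forward 9.1 m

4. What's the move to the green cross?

turn right 20°, forward 9.3 m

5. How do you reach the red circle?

turn right 103°, forward 13.6 m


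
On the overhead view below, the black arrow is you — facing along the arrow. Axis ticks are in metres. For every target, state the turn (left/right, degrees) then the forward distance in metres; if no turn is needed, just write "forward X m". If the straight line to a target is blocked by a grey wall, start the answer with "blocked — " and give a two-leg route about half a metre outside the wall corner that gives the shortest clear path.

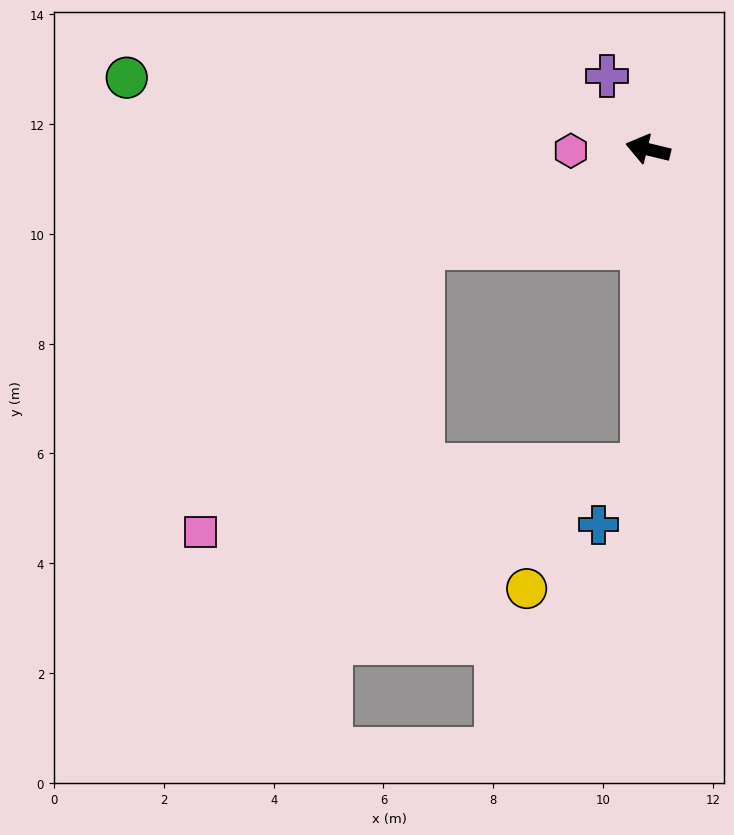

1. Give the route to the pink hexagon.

turn left 15°, forward 1.4 m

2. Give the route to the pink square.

blocked — turn left 37°, forward 4.5 m, then turn left 29°, forward 6.6 m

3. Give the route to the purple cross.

turn right 47°, forward 1.5 m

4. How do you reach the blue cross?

blocked — turn left 103°, forward 5.8 m, then turn right 37°, forward 1.3 m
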